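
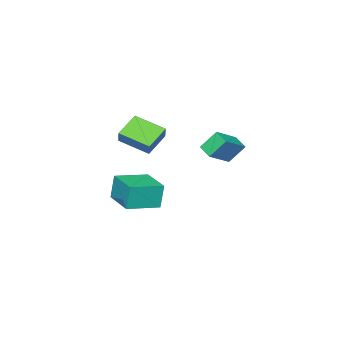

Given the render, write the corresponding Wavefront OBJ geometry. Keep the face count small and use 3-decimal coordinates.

v 1.354 3.547 3.851
v 2.797 3.435 4.742
v 1.617 4.391 3.532
v 3.06 4.28 4.424
v 1.96 2.96 2.796
v 3.403 2.849 3.688
v 2.223 3.805 2.478
v 3.666 3.693 3.369
v 0.418 -3.721 -3.394
v 0.148 -3.677 -1.818
v 1.253 -1.785 -3.305
v 0.982 -1.741 -1.728
v 2.278 -4.539 -3.052
v 2.007 -4.495 -1.475
v 3.112 -2.603 -2.962
v 2.842 -2.559 -1.386
v 0.977 -3.873 2.46
v 1.381 -3.483 3.286
v 0.497 -2.085 1.849
v 0.901 -1.694 2.676
v 2.439 -3.746 1.684
v 2.843 -3.355 2.511
v 1.959 -1.957 1.074
v 2.363 -1.567 1.9
f 2 4 1
f 5 2 1
f 1 4 3
f 3 5 1
f 2 8 4
f 6 2 5
f 6 8 2
f 4 8 3
f 7 5 3
f 3 8 7
f 7 6 5
f 8 6 7
f 10 12 9
f 13 10 9
f 9 12 11
f 11 13 9
f 10 16 12
f 14 10 13
f 14 16 10
f 12 16 11
f 15 13 11
f 11 16 15
f 15 14 13
f 16 14 15
f 18 20 17
f 21 18 17
f 17 20 19
f 19 21 17
f 18 24 20
f 22 18 21
f 22 24 18
f 20 24 19
f 23 21 19
f 19 24 23
f 23 22 21
f 24 22 23



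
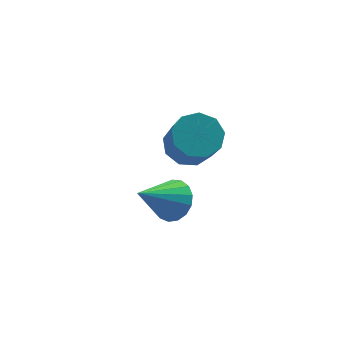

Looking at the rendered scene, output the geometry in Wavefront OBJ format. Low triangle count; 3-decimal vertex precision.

v 3.178 3.414 -1.173
v 3.692 2.998 -1.48
v 3.677 2.089 -0.275
v 3.162 2.506 0.033
v 3.905 3.357 -1.207
v 3.889 2.448 -0.001
v 3.777 3.743 -0.917
v 3.762 2.834 0.289
v 3.369 3.976 -0.747
v 3.354 3.067 0.458
v 2.872 3.946 -0.776
v 2.856 3.037 0.429
v 2.517 3.667 -0.991
v 2.502 2.758 0.215
v 2.472 3.27 -1.291
v 2.457 2.361 -0.085
v 2.757 2.941 -1.535
v 2.741 2.032 -0.33
v 3.239 2.833 -1.61
v 3.223 1.924 -0.405
v 1.801 0.188 -0.247
v 2.122 0.488 0.218
v 0.779 -0.168 0.687
v 1.94 0.706 0.102
v 1.726 0.805 -0.094
v 1.53 0.763 -0.325
v 1.395 0.589 -0.538
v 1.354 0.323 -0.685
v 1.415 0.027 -0.731
v 1.564 -0.233 -0.667
v 1.768 -0.396 -0.506
v 1.979 -0.425 -0.287
v 2.15 -0.314 -0.058
v 2.24 -0.087 0.128
v 2.23 0.202 0.227
f 2 1 5
f 2 5 3
f 3 5 6
f 3 6 4
f 5 1 7
f 5 7 6
f 6 7 8
f 6 8 4
f 7 1 9
f 7 9 8
f 8 9 10
f 8 10 4
f 9 1 11
f 9 11 10
f 10 11 12
f 10 12 4
f 11 1 13
f 11 13 12
f 12 13 14
f 12 14 4
f 13 1 15
f 13 15 14
f 14 15 16
f 14 16 4
f 15 1 17
f 15 17 16
f 16 17 18
f 16 18 4
f 17 1 19
f 17 19 18
f 18 19 20
f 18 20 4
f 19 1 2
f 19 2 20
f 20 2 3
f 20 3 4
f 22 21 24
f 22 24 23
f 24 21 25
f 24 25 23
f 25 21 26
f 25 26 23
f 26 21 27
f 26 27 23
f 27 21 28
f 27 28 23
f 28 21 29
f 28 29 23
f 29 21 30
f 29 30 23
f 30 21 31
f 30 31 23
f 31 21 32
f 31 32 23
f 32 21 33
f 32 33 23
f 33 21 34
f 33 34 23
f 34 21 35
f 34 35 23
f 35 21 22
f 35 22 23



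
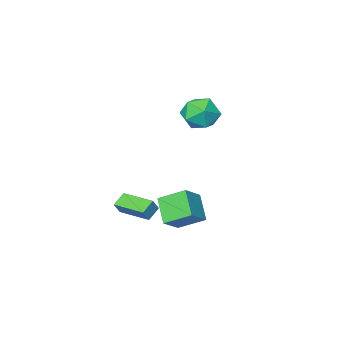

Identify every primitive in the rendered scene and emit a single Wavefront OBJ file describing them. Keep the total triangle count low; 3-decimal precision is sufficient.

v -1.441 0.454 -3.528
v -1.913 -0.811 -2.384
v -0.249 0.846 -2.602
v -0.721 -0.419 -1.458
v -0.419 -0.681 -4.362
v -0.891 -1.946 -3.218
v 0.773 -0.289 -3.436
v 0.301 -1.554 -2.292
v 1.906 -2.753 -3.377
v 1.109 -3.031 -2.879
v 1.31 -0.837 -3.262
v 0.513 -1.114 -2.764
v 2.327 -2.666 -2.656
v 1.53 -2.943 -2.158
v 1.731 -0.749 -2.541
v 0.934 -1.027 -2.043
v -3.469 -1.68 3.494
v -3.003 -1.176 2.498
v -1.697 -1.684 4.322
v -1.231 -1.18 3.326
v -1.973 -0.542 4.036
v -3.069 -0.54 3.524
v -1.631 -2.32 3.296
v -2.727 -2.318 2.784
v -1.867 -1.572 2.376
v -2.079 -0.473 2.834
v -2.621 -2.387 3.986
v -2.833 -1.288 4.444
f 2 4 1
f 5 2 1
f 1 4 3
f 3 5 1
f 2 8 4
f 6 2 5
f 6 8 2
f 4 8 3
f 7 5 3
f 3 8 7
f 7 6 5
f 8 6 7
f 10 12 9
f 13 10 9
f 9 12 11
f 11 13 9
f 10 16 12
f 14 10 13
f 14 16 10
f 12 16 11
f 15 13 11
f 11 16 15
f 15 14 13
f 16 14 15
f 17 28 22
f 17 22 18
f 17 18 24
f 17 24 27
f 17 27 28
f 18 22 26
f 22 28 21
f 28 27 19
f 27 24 23
f 24 18 25
f 20 26 21
f 20 21 19
f 20 19 23
f 20 23 25
f 20 25 26
f 21 26 22
f 19 21 28
f 23 19 27
f 25 23 24
f 26 25 18



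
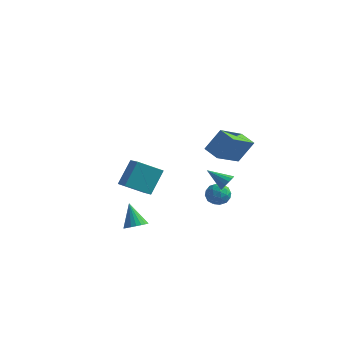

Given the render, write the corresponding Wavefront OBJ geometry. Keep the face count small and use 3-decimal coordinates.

v -5.127 0.827 -3.616
v -4.91 1.966 -2.175
v -3.889 1.633 -4.438
v -3.673 2.772 -2.997
v -4.187 -0.052 -3.063
v -3.971 1.087 -1.622
v -2.95 0.754 -3.885
v -2.733 1.893 -2.444
v 2.087 -2.683 2.801
v 2.723 -2.09 4.084
v 2.513 -0.924 1.776
v 3.149 -0.33 3.059
v 3.011 -3.07 2.521
v 3.647 -2.476 3.804
v 3.437 -1.31 1.496
v 4.073 -0.717 2.779
v 1.955 0.522 -1.533
v 2.266 0.419 -1.03
v 0.725 0.438 -0.787
v 2.236 0.728 -1.044
v 2.131 0.981 -1.189
v 1.979 1.112 -1.426
v 1.82 1.085 -1.692
v 1.697 0.907 -1.914
v 1.643 0.625 -2.035
v 1.673 0.317 -2.021
v 1.778 0.063 -1.876
v 1.931 -0.068 -1.639
v 2.09 -0.04 -1.374
v 2.212 0.138 -1.151
v -1.411 -3.91 -3.499
v -0.792 -3.689 -3.258
v -2.109 -3.39 -2.181
v -0.888 -3.455 -3.402
v -1.075 -3.3 -3.562
v -1.319 -3.25 -3.712
v -1.58 -3.314 -3.824
v -1.811 -3.482 -3.881
v -1.973 -3.723 -3.871
v -2.038 -3.997 -3.797
v -1.994 -4.256 -3.672
v -1.85 -4.455 -3.516
v -1.629 -4.56 -3.358
v -1.371 -4.553 -3.224
v -1.12 -4.434 -3.138
v -0.918 -4.225 -3.114
v -0.803 -3.962 -3.156
v 0.159 2.697 -3.763
v 0.668 2.703 -3.147
v 0.572 1.517 -4.093
v 1.081 1.523 -3.477
v 0.294 1.481 -3.345
v 0.038 2.21 -3.141
v 1.202 2.01 -4.099
v 0.946 2.739 -3.895
v 1.312 2.278 -3.354
v 0.751 1.951 -2.888
v 0.489 2.269 -4.352
v -0.072 1.942 -3.886
v 0.377 2.803 -3.426
v 0.863 1.417 -3.814
v 0.4 1.392 -3.737
v 0.699 1.395 -3.374
v 0.007 2.514 -3.423
v 0.306 2.517 -3.06
v 0.086 1.799 -3.177
v 0.934 1.703 -4.18
v 1.233 1.706 -3.817
v 0.541 2.825 -3.866
v 0.84 2.828 -3.503
v 1.154 2.421 -4.063
v 1.055 2.557 -3.186
v 1.298 1.864 -3.38
v 1.369 2.15 -3.745
v 1.218 2.578 -3.625
v 0.725 2.365 -2.912
v 0.968 1.671 -3.106
v 0.505 1.647 -3.028
v 0.355 2.075 -2.909
v 1.104 2.115 -3.034
v 0.272 2.549 -4.134
v 0.515 1.855 -4.328
v 0.885 2.145 -4.331
v 0.735 2.573 -4.212
v -0.058 2.356 -3.86
v 0.185 1.663 -4.054
v 0.022 1.642 -3.615
v -0.129 2.07 -3.495
v 0.136 2.105 -4.206
f 2 4 1
f 5 2 1
f 1 4 3
f 3 5 1
f 2 8 4
f 6 2 5
f 6 8 2
f 4 8 3
f 7 5 3
f 3 8 7
f 7 6 5
f 8 6 7
f 10 12 9
f 13 10 9
f 9 12 11
f 11 13 9
f 10 16 12
f 14 10 13
f 14 16 10
f 12 16 11
f 15 13 11
f 11 16 15
f 15 14 13
f 16 14 15
f 18 17 20
f 18 20 19
f 20 17 21
f 20 21 19
f 21 17 22
f 21 22 19
f 22 17 23
f 22 23 19
f 23 17 24
f 23 24 19
f 24 17 25
f 24 25 19
f 25 17 26
f 25 26 19
f 26 17 27
f 26 27 19
f 27 17 28
f 27 28 19
f 28 17 29
f 28 29 19
f 29 17 30
f 29 30 19
f 30 17 18
f 30 18 19
f 32 31 34
f 32 34 33
f 34 31 35
f 34 35 33
f 35 31 36
f 35 36 33
f 36 31 37
f 36 37 33
f 37 31 38
f 37 38 33
f 38 31 39
f 38 39 33
f 39 31 40
f 39 40 33
f 40 31 41
f 40 41 33
f 41 31 42
f 41 42 33
f 42 31 43
f 42 43 33
f 43 31 44
f 43 44 33
f 44 31 45
f 44 45 33
f 45 31 46
f 45 46 33
f 46 31 47
f 46 47 33
f 47 31 32
f 47 32 33
f 48 85 64
f 85 59 88
f 64 88 53
f 85 88 64
f 48 64 60
f 64 53 65
f 60 65 49
f 64 65 60
f 48 60 69
f 60 49 70
f 69 70 55
f 60 70 69
f 48 69 81
f 69 55 84
f 81 84 58
f 69 84 81
f 48 81 85
f 81 58 89
f 85 89 59
f 81 89 85
f 49 65 76
f 65 53 79
f 76 79 57
f 65 79 76
f 53 88 66
f 88 59 87
f 66 87 52
f 88 87 66
f 59 89 86
f 89 58 82
f 86 82 50
f 89 82 86
f 58 84 83
f 84 55 71
f 83 71 54
f 84 71 83
f 55 70 75
f 70 49 72
f 75 72 56
f 70 72 75
f 51 77 63
f 77 57 78
f 63 78 52
f 77 78 63
f 51 63 61
f 63 52 62
f 61 62 50
f 63 62 61
f 51 61 68
f 61 50 67
f 68 67 54
f 61 67 68
f 51 68 73
f 68 54 74
f 73 74 56
f 68 74 73
f 51 73 77
f 73 56 80
f 77 80 57
f 73 80 77
f 52 78 66
f 78 57 79
f 66 79 53
f 78 79 66
f 50 62 86
f 62 52 87
f 86 87 59
f 62 87 86
f 54 67 83
f 67 50 82
f 83 82 58
f 67 82 83
f 56 74 75
f 74 54 71
f 75 71 55
f 74 71 75
f 57 80 76
f 80 56 72
f 76 72 49
f 80 72 76



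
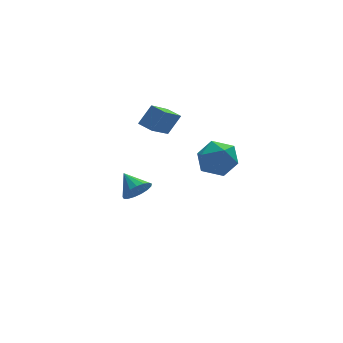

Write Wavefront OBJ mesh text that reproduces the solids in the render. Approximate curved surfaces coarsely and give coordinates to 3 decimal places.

v -1.346 -0.694 3.773
v -0.588 -0.511 4.764
v -1.779 -0.017 3.98
v -1.022 0.166 4.97
v -0.038 0.514 2.55
v 0.719 0.697 3.54
v -0.472 1.191 2.756
v 0.286 1.374 3.747
v 0.652 -3.213 2.291
v 1.626 -3.638 2.627
v -0.166 -3.962 3.713
v 0.808 -4.387 4.049
v 0.635 -3.287 4.092
v 1.14 -2.824 3.214
v 0.32 -4.776 3.126
v 0.825 -4.313 2.248
v 1.421 -4.604 3.144
v 1.615 -3.683 3.741
v -0.155 -3.917 2.599
v 0.039 -2.996 3.196
v -1.032 2.177 -2.376
v -0.258 2.166 -2.025
v -1.328 3.323 -1.684
v -0.208 2.384 -2.365
v -0.346 2.554 -2.707
v -0.642 2.639 -2.973
v -1.027 2.617 -3.103
v -1.414 2.495 -3.065
v -1.712 2.3 -2.87
v -1.856 2.077 -2.562
v -1.81 1.877 -2.21
v -1.586 1.746 -1.897
v -1.236 1.713 -1.693
v -0.838 1.787 -1.646
v -0.485 1.95 -1.766
f 2 4 1
f 5 2 1
f 1 4 3
f 3 5 1
f 2 8 4
f 6 2 5
f 6 8 2
f 4 8 3
f 7 5 3
f 3 8 7
f 7 6 5
f 8 6 7
f 9 20 14
f 9 14 10
f 9 10 16
f 9 16 19
f 9 19 20
f 10 14 18
f 14 20 13
f 20 19 11
f 19 16 15
f 16 10 17
f 12 18 13
f 12 13 11
f 12 11 15
f 12 15 17
f 12 17 18
f 13 18 14
f 11 13 20
f 15 11 19
f 17 15 16
f 18 17 10
f 22 21 24
f 22 24 23
f 24 21 25
f 24 25 23
f 25 21 26
f 25 26 23
f 26 21 27
f 26 27 23
f 27 21 28
f 27 28 23
f 28 21 29
f 28 29 23
f 29 21 30
f 29 30 23
f 30 21 31
f 30 31 23
f 31 21 32
f 31 32 23
f 32 21 33
f 32 33 23
f 33 21 34
f 33 34 23
f 34 21 35
f 34 35 23
f 35 21 22
f 35 22 23



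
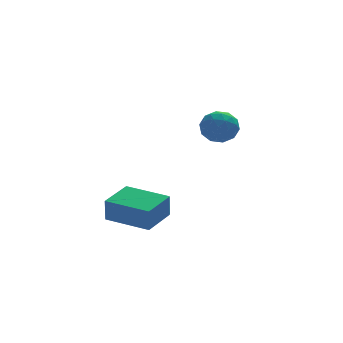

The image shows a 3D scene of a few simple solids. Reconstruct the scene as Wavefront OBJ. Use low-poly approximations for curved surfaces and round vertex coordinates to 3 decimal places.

v -4.658 -3.631 -0.209
v -4.691 -3.732 0.594
v -3.807 -2.782 -0.066
v -3.84 -2.883 0.737
v -3.6 -4.677 -0.297
v -3.633 -4.778 0.506
v -2.749 -3.828 -0.154
v -2.782 -3.929 0.649
v -0.036 0.104 1.643
v 0.393 -0.355 1.884
v -0.873 -0.545 1.896
v -0.444 -1.004 2.137
v -0.529 -0.421 2.46
v -0.012 -0.019 2.304
v -0.468 -0.881 1.476
v 0.049 -0.479 1.32
v 0.126 -0.964 1.781
v 0.089 -0.679 2.389
v -0.569 -0.221 1.391
v -0.606 0.064 1.999
v 0.252 -0.068 1.742
v -0.732 -0.832 2.038
v -0.782 -0.489 2.229
v -0.529 -0.758 2.37
v 0.014 0.129 1.989
v 0.266 -0.141 2.13
v -0.275 -0.179 2.469
v -0.746 -0.759 1.65
v -0.494 -1.029 1.791
v 0.049 -0.142 1.41
v 0.302 -0.411 1.551
v -0.205 -0.721 1.311
v 0.347 -0.696 1.822
v -0.145 -1.078 1.971
v -0.159 -1.005 1.582
v 0.145 -0.769 1.49
v 0.325 -0.529 2.18
v -0.167 -0.91 2.328
v -0.217 -0.567 2.519
v 0.087 -0.331 2.427
v 0.168 -0.887 2.119
v -0.313 0.01 1.452
v -0.805 -0.371 1.6
v -0.567 -0.569 1.353
v -0.263 -0.333 1.261
v -0.335 0.178 1.809
v -0.827 -0.204 1.958
v -0.625 -0.131 2.29
v -0.321 0.105 2.198
v -0.648 -0.013 1.661
f 2 4 1
f 5 2 1
f 1 4 3
f 3 5 1
f 2 8 4
f 6 2 5
f 6 8 2
f 4 8 3
f 7 5 3
f 3 8 7
f 7 6 5
f 8 6 7
f 9 46 25
f 46 20 49
f 25 49 14
f 46 49 25
f 9 25 21
f 25 14 26
f 21 26 10
f 25 26 21
f 9 21 30
f 21 10 31
f 30 31 16
f 21 31 30
f 9 30 42
f 30 16 45
f 42 45 19
f 30 45 42
f 9 42 46
f 42 19 50
f 46 50 20
f 42 50 46
f 10 26 37
f 26 14 40
f 37 40 18
f 26 40 37
f 14 49 27
f 49 20 48
f 27 48 13
f 49 48 27
f 20 50 47
f 50 19 43
f 47 43 11
f 50 43 47
f 19 45 44
f 45 16 32
f 44 32 15
f 45 32 44
f 16 31 36
f 31 10 33
f 36 33 17
f 31 33 36
f 12 38 24
f 38 18 39
f 24 39 13
f 38 39 24
f 12 24 22
f 24 13 23
f 22 23 11
f 24 23 22
f 12 22 29
f 22 11 28
f 29 28 15
f 22 28 29
f 12 29 34
f 29 15 35
f 34 35 17
f 29 35 34
f 12 34 38
f 34 17 41
f 38 41 18
f 34 41 38
f 13 39 27
f 39 18 40
f 27 40 14
f 39 40 27
f 11 23 47
f 23 13 48
f 47 48 20
f 23 48 47
f 15 28 44
f 28 11 43
f 44 43 19
f 28 43 44
f 17 35 36
f 35 15 32
f 36 32 16
f 35 32 36
f 18 41 37
f 41 17 33
f 37 33 10
f 41 33 37



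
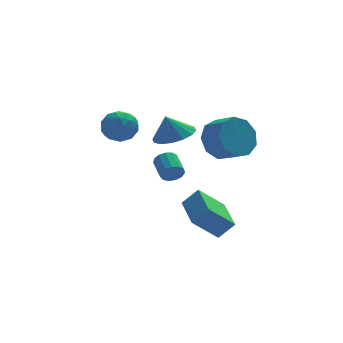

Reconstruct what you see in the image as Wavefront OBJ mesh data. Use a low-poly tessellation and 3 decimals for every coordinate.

v 1.14 -0.199 0.859
v 1.978 0.006 0.209
v 2.558 -0.836 0.692
v 1.72 -1.041 1.341
v 2.037 0.402 0.83
v 2.616 -0.439 1.313
v 1.676 0.517 1.464
v 2.255 -0.325 1.947
v 1.064 0.297 1.815
v 1.644 -0.545 2.298
v 0.488 -0.156 1.718
v 1.068 -0.997 2.201
v 0.217 -0.628 1.219
v 0.797 -1.47 1.702
v 0.378 -0.9 0.552
v 0.958 -1.742 1.034
v 0.896 -0.844 0.028
v 1.476 -1.686 0.51
v 1.528 -0.486 -0.108
v 2.108 -1.328 0.375
v -0.046 3.449 -0.287
v 0.681 4.133 -0.075
v -0.434 3.511 0.847
v 0.266 4.418 -0.233
v -0.232 4.445 -0.406
v -0.68 4.204 -0.546
v -0.959 3.761 -0.617
v -0.992 3.234 -0.6
v -0.772 2.765 -0.498
v -0.357 2.479 -0.34
v 0.141 2.453 -0.168
v 0.589 2.694 -0.027
v 0.868 3.137 0.044
v 0.901 3.663 0.026
v 1.054 -0.41 -4.895
v -0.135 -0.518 -3.8
v 1.062 1.619 -4.686
v -0.127 1.512 -3.591
v 1.767 -0.492 -4.129
v 0.578 -0.599 -3.034
v 1.775 1.538 -3.92
v 0.586 1.43 -2.825
v -3.224 3.169 1.06
v -2.656 3.381 0.404
v -2.584 1.879 1.196
v -2.016 2.091 0.54
v -1.965 2.51 1.328
v -2.36 3.307 1.244
v -2.88 1.953 0.356
v -3.275 2.75 0.272
v -2.443 2.63 -0.031
v -1.878 2.974 0.569
v -3.362 2.286 1.031
v -2.797 2.63 1.631
v -2.996 3.388 0.72
v -2.244 1.872 0.88
v -2.214 2.118 1.343
v -1.88 2.243 0.957
v -2.822 3.344 1.214
v -2.488 3.469 0.828
v -2.082 2.957 1.371
v -2.752 1.791 0.772
v -2.418 1.916 0.386
v -3.36 3.017 0.643
v -3.026 3.142 0.257
v -3.158 2.303 0.229
v -2.537 3.072 0.078
v -2.161 2.313 0.158
v -2.669 2.232 0.05
v -2.901 2.701 0.001
v -2.205 3.274 0.431
v -1.829 2.515 0.511
v -1.799 2.761 0.975
v -2.031 3.23 0.925
v -2.08 2.832 0.176
v -3.411 2.745 1.089
v -3.035 1.986 1.169
v -3.209 2.03 0.675
v -3.441 2.499 0.625
v -3.079 2.947 1.442
v -2.703 2.188 1.522
v -2.339 2.559 1.599
v -2.571 3.028 1.55
v -3.16 2.428 1.424
v -0.762 0.412 -1.255
v -0.561 0.62 -1.723
v -0.657 1.636 -1.312
v -0.858 1.428 -0.845
v -0.869 0.606 -1.759
v -0.964 1.622 -1.348
v -1.142 0.53 -1.635
v -1.238 1.546 -1.224
v -1.295 0.416 -1.39
v -1.391 1.432 -0.98
v -1.279 0.302 -1.103
v -1.375 1.318 -0.692
v -1.099 0.222 -0.864
v -1.194 1.238 -0.453
v -0.811 0.203 -0.749
v -0.907 1.219 -0.338
v -0.509 0.25 -0.795
v -0.604 1.266 -0.384
v -0.286 0.348 -0.987
v -0.382 1.364 -0.576
v -0.215 0.467 -1.265
v -0.311 1.483 -0.854
v -0.318 0.569 -1.539
v -0.413 1.584 -1.128
f 2 1 5
f 2 5 3
f 3 5 6
f 3 6 4
f 5 1 7
f 5 7 6
f 6 7 8
f 6 8 4
f 7 1 9
f 7 9 8
f 8 9 10
f 8 10 4
f 9 1 11
f 9 11 10
f 10 11 12
f 10 12 4
f 11 1 13
f 11 13 12
f 12 13 14
f 12 14 4
f 13 1 15
f 13 15 14
f 14 15 16
f 14 16 4
f 15 1 17
f 15 17 16
f 16 17 18
f 16 18 4
f 17 1 19
f 17 19 18
f 18 19 20
f 18 20 4
f 19 1 2
f 19 2 20
f 20 2 3
f 20 3 4
f 22 21 24
f 22 24 23
f 24 21 25
f 24 25 23
f 25 21 26
f 25 26 23
f 26 21 27
f 26 27 23
f 27 21 28
f 27 28 23
f 28 21 29
f 28 29 23
f 29 21 30
f 29 30 23
f 30 21 31
f 30 31 23
f 31 21 32
f 31 32 23
f 32 21 33
f 32 33 23
f 33 21 34
f 33 34 23
f 34 21 22
f 34 22 23
f 36 38 35
f 39 36 35
f 35 38 37
f 37 39 35
f 36 42 38
f 40 36 39
f 40 42 36
f 38 42 37
f 41 39 37
f 37 42 41
f 41 40 39
f 42 40 41
f 43 80 59
f 80 54 83
f 59 83 48
f 80 83 59
f 43 59 55
f 59 48 60
f 55 60 44
f 59 60 55
f 43 55 64
f 55 44 65
f 64 65 50
f 55 65 64
f 43 64 76
f 64 50 79
f 76 79 53
f 64 79 76
f 43 76 80
f 76 53 84
f 80 84 54
f 76 84 80
f 44 60 71
f 60 48 74
f 71 74 52
f 60 74 71
f 48 83 61
f 83 54 82
f 61 82 47
f 83 82 61
f 54 84 81
f 84 53 77
f 81 77 45
f 84 77 81
f 53 79 78
f 79 50 66
f 78 66 49
f 79 66 78
f 50 65 70
f 65 44 67
f 70 67 51
f 65 67 70
f 46 72 58
f 72 52 73
f 58 73 47
f 72 73 58
f 46 58 56
f 58 47 57
f 56 57 45
f 58 57 56
f 46 56 63
f 56 45 62
f 63 62 49
f 56 62 63
f 46 63 68
f 63 49 69
f 68 69 51
f 63 69 68
f 46 68 72
f 68 51 75
f 72 75 52
f 68 75 72
f 47 73 61
f 73 52 74
f 61 74 48
f 73 74 61
f 45 57 81
f 57 47 82
f 81 82 54
f 57 82 81
f 49 62 78
f 62 45 77
f 78 77 53
f 62 77 78
f 51 69 70
f 69 49 66
f 70 66 50
f 69 66 70
f 52 75 71
f 75 51 67
f 71 67 44
f 75 67 71
f 86 85 89
f 86 89 87
f 87 89 90
f 87 90 88
f 89 85 91
f 89 91 90
f 90 91 92
f 90 92 88
f 91 85 93
f 91 93 92
f 92 93 94
f 92 94 88
f 93 85 95
f 93 95 94
f 94 95 96
f 94 96 88
f 95 85 97
f 95 97 96
f 96 97 98
f 96 98 88
f 97 85 99
f 97 99 98
f 98 99 100
f 98 100 88
f 99 85 101
f 99 101 100
f 100 101 102
f 100 102 88
f 101 85 103
f 101 103 102
f 102 103 104
f 102 104 88
f 103 85 105
f 103 105 104
f 104 105 106
f 104 106 88
f 105 85 107
f 105 107 106
f 106 107 108
f 106 108 88
f 107 85 86
f 107 86 108
f 108 86 87
f 108 87 88



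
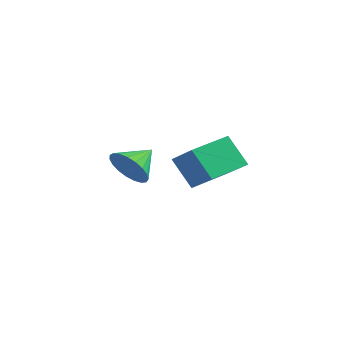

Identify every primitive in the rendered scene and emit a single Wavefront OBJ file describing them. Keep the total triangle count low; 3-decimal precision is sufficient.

v 0.948 -3.863 -2.785
v 1.208 -3.427 -3.646
v 1.072 -2.617 -2.115
v 0.794 -3.384 -3.649
v 0.407 -3.424 -3.502
v 0.114 -3.54 -3.231
v -0.036 -3.712 -2.883
v -0.015 -3.91 -2.518
v 0.172 -4.1 -2.199
v 0.494 -4.249 -1.981
v 0.894 -4.331 -1.902
v 1.303 -4.333 -1.976
v 1.651 -4.253 -2.189
v 1.877 -4.105 -2.506
v 1.943 -3.916 -2.87
v 1.836 -3.718 -3.22
v 1.576 -3.545 -3.494
v 0.59 0.442 -5.279
v -0.419 0.368 -3.863
v 0.883 2.457 -4.965
v -0.126 2.383 -3.55
v 1.946 0.097 -4.33
v 0.937 0.023 -2.915
v 2.239 2.112 -4.017
v 1.23 2.038 -2.601
f 2 1 4
f 2 4 3
f 4 1 5
f 4 5 3
f 5 1 6
f 5 6 3
f 6 1 7
f 6 7 3
f 7 1 8
f 7 8 3
f 8 1 9
f 8 9 3
f 9 1 10
f 9 10 3
f 10 1 11
f 10 11 3
f 11 1 12
f 11 12 3
f 12 1 13
f 12 13 3
f 13 1 14
f 13 14 3
f 14 1 15
f 14 15 3
f 15 1 16
f 15 16 3
f 16 1 17
f 16 17 3
f 17 1 2
f 17 2 3
f 19 21 18
f 22 19 18
f 18 21 20
f 20 22 18
f 19 25 21
f 23 19 22
f 23 25 19
f 21 25 20
f 24 22 20
f 20 25 24
f 24 23 22
f 25 23 24



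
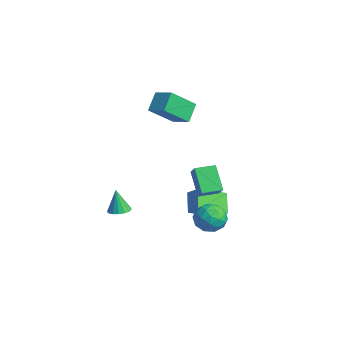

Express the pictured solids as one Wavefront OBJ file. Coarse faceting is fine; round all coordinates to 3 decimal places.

v -3.037 -3.44 -4.661
v -2.604 -4.023 -4.588
v -3.383 -3.5 -3.079
v -2.39 -3.752 -4.531
v -2.325 -3.41 -4.504
v -2.423 -3.075 -4.513
v -2.662 -2.823 -4.556
v -2.986 -2.713 -4.623
v -3.323 -2.77 -4.698
v -3.594 -2.98 -4.765
v -3.737 -3.295 -4.808
v -3.721 -3.644 -4.818
v -3.547 -3.946 -4.791
v -3.257 -4.133 -4.735
v -2.917 -4.16 -4.661
v -0.624 1.821 -5.223
v -0.626 -0.101 -4.377
v -1.664 2.274 -4.197
v -1.666 0.352 -3.351
v 0.146 2.108 -4.569
v 0.144 0.186 -3.723
v -0.894 2.561 -3.543
v -0.896 0.639 -2.697
v -3.751 0.392 1.632
v -3.65 -1.26 3.02
v -4.433 1.176 2.615
v -4.332 -0.476 4.003
v -2.548 0.856 2.097
v -2.447 -0.796 3.485
v -3.23 1.64 3.08
v -3.129 -0.012 4.468
v 2.197 0.488 -4.315
v 2.702 -0.322 -3.848
v 1.078 0.542 -3.012
v 1.583 -0.268 -2.545
v 2.053 0.682 -2.614
v 2.745 0.648 -3.419
v 1.035 -0.428 -3.441
v 1.727 -0.462 -4.246
v 1.983 -0.888 -3.308
v 2.612 -0.202 -2.797
v 1.168 0.422 -4.063
v 1.797 1.108 -3.552
v 2.548 0.078 -4.196
v 1.232 0.142 -2.664
v 1.509 0.7 -2.704
v 1.805 0.224 -2.43
v 2.573 0.648 -3.944
v 2.869 0.172 -3.669
v 2.488 0.763 -2.944
v 0.911 0.048 -3.191
v 1.207 -0.428 -2.916
v 1.975 -0.004 -4.43
v 2.271 -0.48 -4.156
v 1.292 -0.543 -3.916
v 2.422 -0.731 -3.604
v 1.764 -0.699 -2.838
v 1.443 -0.793 -3.365
v 1.849 -0.813 -3.838
v 2.792 -0.327 -3.304
v 2.134 -0.295 -2.538
v 2.41 0.263 -2.578
v 2.817 0.243 -3.051
v 2.369 -0.66 -2.986
v 1.646 0.515 -4.322
v 0.988 0.547 -3.556
v 0.963 -0.023 -3.809
v 1.37 -0.043 -4.282
v 2.016 0.919 -4.022
v 1.358 0.951 -3.256
v 1.931 1.033 -3.022
v 2.337 1.013 -3.495
v 1.411 0.88 -3.874
v 1.609 -0.545 -1.602
v 0.368 -0.416 -0.262
v 1.776 0.704 -1.567
v 0.536 0.832 -0.227
v 2.404 -0.672 -0.853
v 1.164 -0.544 0.487
v 2.572 0.576 -0.818
v 1.331 0.705 0.522
f 2 1 4
f 2 4 3
f 4 1 5
f 4 5 3
f 5 1 6
f 5 6 3
f 6 1 7
f 6 7 3
f 7 1 8
f 7 8 3
f 8 1 9
f 8 9 3
f 9 1 10
f 9 10 3
f 10 1 11
f 10 11 3
f 11 1 12
f 11 12 3
f 12 1 13
f 12 13 3
f 13 1 14
f 13 14 3
f 14 1 15
f 14 15 3
f 15 1 2
f 15 2 3
f 17 19 16
f 20 17 16
f 16 19 18
f 18 20 16
f 17 23 19
f 21 17 20
f 21 23 17
f 19 23 18
f 22 20 18
f 18 23 22
f 22 21 20
f 23 21 22
f 25 27 24
f 28 25 24
f 24 27 26
f 26 28 24
f 25 31 27
f 29 25 28
f 29 31 25
f 27 31 26
f 30 28 26
f 26 31 30
f 30 29 28
f 31 29 30
f 32 69 48
f 69 43 72
f 48 72 37
f 69 72 48
f 32 48 44
f 48 37 49
f 44 49 33
f 48 49 44
f 32 44 53
f 44 33 54
f 53 54 39
f 44 54 53
f 32 53 65
f 53 39 68
f 65 68 42
f 53 68 65
f 32 65 69
f 65 42 73
f 69 73 43
f 65 73 69
f 33 49 60
f 49 37 63
f 60 63 41
f 49 63 60
f 37 72 50
f 72 43 71
f 50 71 36
f 72 71 50
f 43 73 70
f 73 42 66
f 70 66 34
f 73 66 70
f 42 68 67
f 68 39 55
f 67 55 38
f 68 55 67
f 39 54 59
f 54 33 56
f 59 56 40
f 54 56 59
f 35 61 47
f 61 41 62
f 47 62 36
f 61 62 47
f 35 47 45
f 47 36 46
f 45 46 34
f 47 46 45
f 35 45 52
f 45 34 51
f 52 51 38
f 45 51 52
f 35 52 57
f 52 38 58
f 57 58 40
f 52 58 57
f 35 57 61
f 57 40 64
f 61 64 41
f 57 64 61
f 36 62 50
f 62 41 63
f 50 63 37
f 62 63 50
f 34 46 70
f 46 36 71
f 70 71 43
f 46 71 70
f 38 51 67
f 51 34 66
f 67 66 42
f 51 66 67
f 40 58 59
f 58 38 55
f 59 55 39
f 58 55 59
f 41 64 60
f 64 40 56
f 60 56 33
f 64 56 60
f 75 77 74
f 78 75 74
f 74 77 76
f 76 78 74
f 75 81 77
f 79 75 78
f 79 81 75
f 77 81 76
f 80 78 76
f 76 81 80
f 80 79 78
f 81 79 80



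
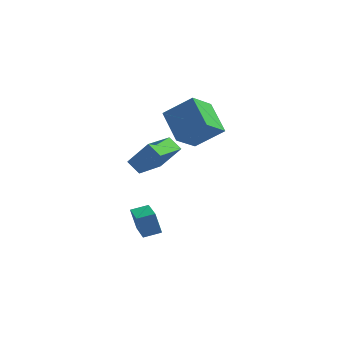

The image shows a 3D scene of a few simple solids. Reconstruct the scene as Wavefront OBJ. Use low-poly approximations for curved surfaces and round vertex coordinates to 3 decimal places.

v 3.151 0.572 3.996
v 2.149 2.057 4.952
v 1.64 0.318 2.807
v 0.638 1.802 3.762
v 3.882 1.838 2.798
v 2.88 3.322 3.753
v 2.371 1.583 1.608
v 1.369 3.068 2.564
v 0.02 -1.082 1.053
v -0.683 -0.653 1.546
v 0.712 0.878 0.334
v 0.009 1.307 0.827
v 1.071 -0.947 2.433
v 0.368 -0.518 2.926
v 1.763 1.013 1.714
v 1.06 1.442 2.207
v 0.462 -2.387 -2.843
v 0.065 -2.076 -1.7
v -0.266 -0.576 -3.589
v -0.664 -0.265 -2.446
v 1.344 -1.955 -2.654
v 0.946 -1.644 -1.511
v 0.615 -0.144 -3.4
v 0.218 0.167 -2.257
f 2 4 1
f 5 2 1
f 1 4 3
f 3 5 1
f 2 8 4
f 6 2 5
f 6 8 2
f 4 8 3
f 7 5 3
f 3 8 7
f 7 6 5
f 8 6 7
f 10 12 9
f 13 10 9
f 9 12 11
f 11 13 9
f 10 16 12
f 14 10 13
f 14 16 10
f 12 16 11
f 15 13 11
f 11 16 15
f 15 14 13
f 16 14 15
f 18 20 17
f 21 18 17
f 17 20 19
f 19 21 17
f 18 24 20
f 22 18 21
f 22 24 18
f 20 24 19
f 23 21 19
f 19 24 23
f 23 22 21
f 24 22 23



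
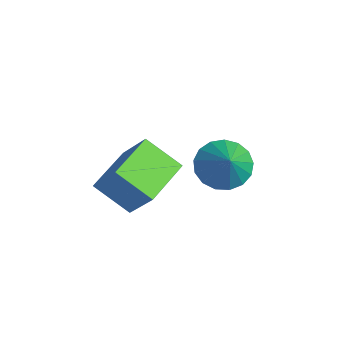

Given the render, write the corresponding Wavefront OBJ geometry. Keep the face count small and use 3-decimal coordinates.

v -2.592 3.378 1.584
v -1.828 3.782 0.953
v -1.488 3.122 2.756
v -2.004 4.19 1.208
v -2.315 4.411 1.55
v -2.689 4.396 1.899
v -3.041 4.148 2.176
v -3.29 3.724 2.318
v -3.379 3.22 2.291
v -3.288 2.753 2.103
v -3.037 2.429 1.796
v -2.685 2.322 1.44
v -2.311 2.458 1.117
v -2.001 2.804 0.902
v -1.827 3.282 0.842
v -3.071 1.147 1.161
v -4.053 0.195 2.153
v -1.991 1.564 2.63
v -2.973 0.612 3.622
v -1.947 -0.412 0.778
v -2.929 -1.364 1.77
v -0.867 0.005 2.247
v -1.849 -0.947 3.239
f 2 1 4
f 2 4 3
f 4 1 5
f 4 5 3
f 5 1 6
f 5 6 3
f 6 1 7
f 6 7 3
f 7 1 8
f 7 8 3
f 8 1 9
f 8 9 3
f 9 1 10
f 9 10 3
f 10 1 11
f 10 11 3
f 11 1 12
f 11 12 3
f 12 1 13
f 12 13 3
f 13 1 14
f 13 14 3
f 14 1 15
f 14 15 3
f 15 1 2
f 15 2 3
f 17 19 16
f 20 17 16
f 16 19 18
f 18 20 16
f 17 23 19
f 21 17 20
f 21 23 17
f 19 23 18
f 22 20 18
f 18 23 22
f 22 21 20
f 23 21 22



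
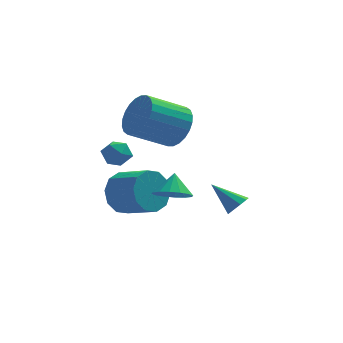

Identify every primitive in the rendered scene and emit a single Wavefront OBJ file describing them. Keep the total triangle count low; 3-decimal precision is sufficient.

v 3.472 0.53 -1.612
v 3.785 0.341 -1.137
v 2.448 1.21 -0.668
v 3.92 0.71 -1.256
v 3.845 0.995 -1.542
v 3.596 1.062 -1.861
v 3.288 0.881 -2.063
v 3.067 0.535 -2.055
v 3.035 0.187 -1.839
v 3.208 0 -1.517
v 3.504 0.061 -1.24
v -1.571 0.382 2.433
v -1.003 0.375 2.034
v -1.897 -0.595 1.986
v -1.329 -0.602 1.587
v -1.272 -0.688 2.273
v -1.07 -0.084 2.549
v -1.83 -0.136 1.471
v -1.628 0.468 1.747
v -1.163 0.055 1.439
v -0.818 -0.286 1.935
v -2.082 0.066 2.085
v -1.737 -0.275 2.581
v -1.188 0.295 -0.469
v -0.618 0.365 -1.348
v 0.458 -0.644 -0.73
v -0.112 -0.715 0.149
v -0.417 0.829 -0.94
v 0.66 -0.181 -0.323
v -0.51 1.088 -0.353
v 0.566 0.079 0.264
v -0.863 1.045 0.19
v 0.214 0.035 0.808
v -1.339 0.715 0.482
v -0.263 -0.295 1.099
v -1.758 0.224 0.41
v -0.682 -0.785 1.028
v -1.96 -0.239 0.003
v -0.883 -1.249 0.62
v -1.866 -0.499 -0.584
v -0.79 -1.508 0.033
v -1.514 -0.455 -1.128
v -0.437 -1.465 -0.51
v -1.037 -0.125 -1.419
v 0.039 -1.135 -0.802
v 0.537 -2.526 0.922
v 1.136 -3.002 1.188
v 0.683 -1.874 1.758
v 1.323 -2.722 0.938
v 1.299 -2.39 0.683
v 1.071 -2.094 0.492
v 0.7 -1.914 0.417
v 0.286 -1.897 0.477
v -0.062 -2.049 0.656
v -0.249 -2.329 0.906
v -0.225 -2.661 1.161
v 0.003 -2.957 1.351
v 0.374 -3.137 1.427
v 0.788 -3.154 1.367
v 1.166 2.476 2.105
v 1.759 2.091 2.921
v 0.087 1.618 3.912
v -0.506 2.004 3.095
v 1.713 2.493 3.036
v 0.041 2.021 4.026
v 1.584 2.894 3.009
v -0.088 2.421 4
v 1.391 3.23 2.844
v -0.281 2.758 3.835
v 1.164 3.452 2.567
v -0.508 2.98 3.558
v 0.937 3.526 2.22
v -0.735 3.053 3.21
v 0.746 3.439 1.855
v -0.926 2.967 2.845
v 0.618 3.206 1.528
v -1.054 2.734 2.518
v 0.573 2.862 1.288
v -1.099 2.389 2.279
v 0.619 2.459 1.174
v -1.053 1.987 2.164
v 0.748 2.059 1.2
v -0.924 1.586 2.191
v 0.941 1.722 1.365
v -0.731 1.25 2.356
v 1.168 1.5 1.642
v -0.504 1.028 2.633
v 1.395 1.427 1.99
v -0.277 0.954 2.98
v 1.586 1.513 2.355
v -0.086 1.041 3.345
v 1.714 1.746 2.682
v 0.042 1.274 3.672
f 2 1 4
f 2 4 3
f 4 1 5
f 4 5 3
f 5 1 6
f 5 6 3
f 6 1 7
f 6 7 3
f 7 1 8
f 7 8 3
f 8 1 9
f 8 9 3
f 9 1 10
f 9 10 3
f 10 1 11
f 10 11 3
f 11 1 2
f 11 2 3
f 12 23 17
f 12 17 13
f 12 13 19
f 12 19 22
f 12 22 23
f 13 17 21
f 17 23 16
f 23 22 14
f 22 19 18
f 19 13 20
f 15 21 16
f 15 16 14
f 15 14 18
f 15 18 20
f 15 20 21
f 16 21 17
f 14 16 23
f 18 14 22
f 20 18 19
f 21 20 13
f 25 24 28
f 25 28 26
f 26 28 29
f 26 29 27
f 28 24 30
f 28 30 29
f 29 30 31
f 29 31 27
f 30 24 32
f 30 32 31
f 31 32 33
f 31 33 27
f 32 24 34
f 32 34 33
f 33 34 35
f 33 35 27
f 34 24 36
f 34 36 35
f 35 36 37
f 35 37 27
f 36 24 38
f 36 38 37
f 37 38 39
f 37 39 27
f 38 24 40
f 38 40 39
f 39 40 41
f 39 41 27
f 40 24 42
f 40 42 41
f 41 42 43
f 41 43 27
f 42 24 44
f 42 44 43
f 43 44 45
f 43 45 27
f 44 24 25
f 44 25 45
f 45 25 26
f 45 26 27
f 47 46 49
f 47 49 48
f 49 46 50
f 49 50 48
f 50 46 51
f 50 51 48
f 51 46 52
f 51 52 48
f 52 46 53
f 52 53 48
f 53 46 54
f 53 54 48
f 54 46 55
f 54 55 48
f 55 46 56
f 55 56 48
f 56 46 57
f 56 57 48
f 57 46 58
f 57 58 48
f 58 46 59
f 58 59 48
f 59 46 47
f 59 47 48
f 61 60 64
f 61 64 62
f 62 64 65
f 62 65 63
f 64 60 66
f 64 66 65
f 65 66 67
f 65 67 63
f 66 60 68
f 66 68 67
f 67 68 69
f 67 69 63
f 68 60 70
f 68 70 69
f 69 70 71
f 69 71 63
f 70 60 72
f 70 72 71
f 71 72 73
f 71 73 63
f 72 60 74
f 72 74 73
f 73 74 75
f 73 75 63
f 74 60 76
f 74 76 75
f 75 76 77
f 75 77 63
f 76 60 78
f 76 78 77
f 77 78 79
f 77 79 63
f 78 60 80
f 78 80 79
f 79 80 81
f 79 81 63
f 80 60 82
f 80 82 81
f 81 82 83
f 81 83 63
f 82 60 84
f 82 84 83
f 83 84 85
f 83 85 63
f 84 60 86
f 84 86 85
f 85 86 87
f 85 87 63
f 86 60 88
f 86 88 87
f 87 88 89
f 87 89 63
f 88 60 90
f 88 90 89
f 89 90 91
f 89 91 63
f 90 60 92
f 90 92 91
f 91 92 93
f 91 93 63
f 92 60 61
f 92 61 93
f 93 61 62
f 93 62 63



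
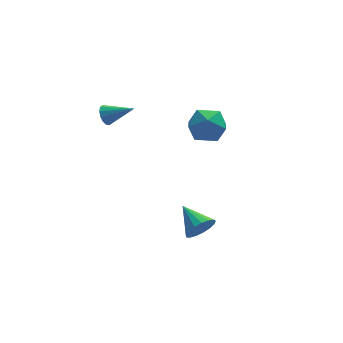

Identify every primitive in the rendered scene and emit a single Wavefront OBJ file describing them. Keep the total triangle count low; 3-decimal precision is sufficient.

v -3.648 3.095 3.452
v -3.331 3.248 3.004
v -2.452 2.545 4.108
v -3.324 3.481 3.185
v -3.403 3.61 3.438
v -3.548 3.601 3.695
v -3.72 3.456 3.887
v -3.872 3.215 3.962
v -3.964 2.942 3.901
v -3.972 2.709 3.719
v -3.892 2.58 3.466
v -3.747 2.589 3.209
v -3.576 2.733 3.018
v -3.423 2.975 2.942
v -0.242 1.362 3.325
v 0.327 2.048 3.863
v 1.053 1.112 2.277
v 1.622 1.798 2.815
v 1.371 0.882 3.241
v 0.57 1.036 3.889
v 0.81 2.124 2.251
v 0.009 2.278 2.899
v 0.976 2.519 3.2
v 1.323 1.751 3.812
v 0.057 1.409 2.328
v 0.404 0.641 2.94
v -0.909 -3.435 0.42
v -0.337 -3.446 0.936
v -1.391 -2.165 0.98
v -0.194 -3.265 0.649
v -0.214 -3.123 0.309
v -0.393 -3.052 -0.005
v -0.691 -3.07 -0.222
v -1.038 -3.171 -0.291
v -1.356 -3.333 -0.198
v -1.571 -3.518 0.037
v -1.635 -3.684 0.359
v -1.532 -3.794 0.696
v -1.286 -3.821 0.969
v -0.954 -3.76 1.117
v -0.612 -3.624 1.105
f 2 1 4
f 2 4 3
f 4 1 5
f 4 5 3
f 5 1 6
f 5 6 3
f 6 1 7
f 6 7 3
f 7 1 8
f 7 8 3
f 8 1 9
f 8 9 3
f 9 1 10
f 9 10 3
f 10 1 11
f 10 11 3
f 11 1 12
f 11 12 3
f 12 1 13
f 12 13 3
f 13 1 14
f 13 14 3
f 14 1 2
f 14 2 3
f 15 26 20
f 15 20 16
f 15 16 22
f 15 22 25
f 15 25 26
f 16 20 24
f 20 26 19
f 26 25 17
f 25 22 21
f 22 16 23
f 18 24 19
f 18 19 17
f 18 17 21
f 18 21 23
f 18 23 24
f 19 24 20
f 17 19 26
f 21 17 25
f 23 21 22
f 24 23 16
f 28 27 30
f 28 30 29
f 30 27 31
f 30 31 29
f 31 27 32
f 31 32 29
f 32 27 33
f 32 33 29
f 33 27 34
f 33 34 29
f 34 27 35
f 34 35 29
f 35 27 36
f 35 36 29
f 36 27 37
f 36 37 29
f 37 27 38
f 37 38 29
f 38 27 39
f 38 39 29
f 39 27 40
f 39 40 29
f 40 27 41
f 40 41 29
f 41 27 28
f 41 28 29



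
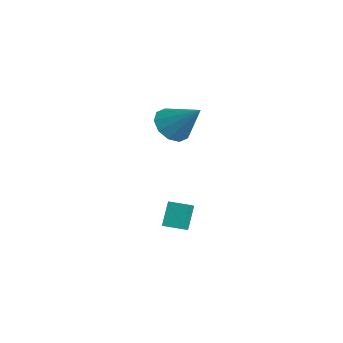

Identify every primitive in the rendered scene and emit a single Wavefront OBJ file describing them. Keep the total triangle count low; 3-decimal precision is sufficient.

v -3.872 0.63 1.56
v -3.091 0.588 0.844
v -2.528 1.37 2.98
v -3.373 1.178 0.802
v -3.845 1.559 1.05
v -4.327 1.585 1.493
v -4.635 1.246 1.961
v -4.652 0.672 2.277
v -4.371 0.082 2.318
v -3.899 -0.299 2.07
v -3.416 -0.325 1.628
v -3.108 0.014 1.159
v -2.593 -0.582 -4.168
v -3.104 0.011 -2.983
v -3.169 -0.047 -4.684
v -3.679 0.546 -3.499
v -1.861 0.154 -4.221
v -2.371 0.747 -3.036
v -2.436 0.689 -4.737
v -2.947 1.282 -3.552
f 2 1 4
f 2 4 3
f 4 1 5
f 4 5 3
f 5 1 6
f 5 6 3
f 6 1 7
f 6 7 3
f 7 1 8
f 7 8 3
f 8 1 9
f 8 9 3
f 9 1 10
f 9 10 3
f 10 1 11
f 10 11 3
f 11 1 12
f 11 12 3
f 12 1 2
f 12 2 3
f 14 16 13
f 17 14 13
f 13 16 15
f 15 17 13
f 14 20 16
f 18 14 17
f 18 20 14
f 16 20 15
f 19 17 15
f 15 20 19
f 19 18 17
f 20 18 19



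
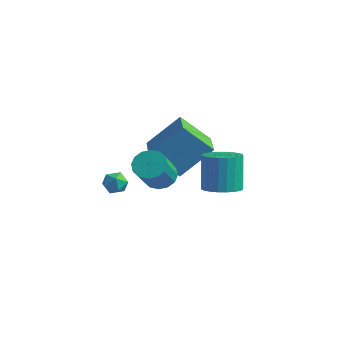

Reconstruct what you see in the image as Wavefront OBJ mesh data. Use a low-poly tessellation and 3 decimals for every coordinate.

v -0.543 -2.526 1.619
v 0.002 -2.245 1.432
v -0.082 -3.455 1.568
v 0.463 -3.174 1.381
v 0.249 -3.091 1.98
v -0.036 -2.518 2.011
v -0.044 -3.182 0.989
v -0.329 -2.609 1.02
v 0.311 -2.651 1.043
v 0.492 -2.594 1.656
v -0.572 -3.106 1.344
v -0.391 -3.049 1.957
v -1.492 2.617 -0.314
v -2.592 1.748 1.055
v -0.606 3.908 1.217
v -1.706 3.038 2.586
v -0.214 1.422 -0.046
v -1.314 0.552 1.323
v 0.672 2.712 1.485
v -0.428 1.843 2.854
v 0.482 -0.608 1.214
v 1.161 -0.195 1.309
v 1.716 -1.438 2.76
v 1.038 -1.852 2.666
v 0.89 -0.016 1.566
v 1.445 -1.259 3.017
v 0.51 0.004 1.728
v 1.065 -1.239 3.18
v 0.122 -0.14 1.754
v 0.678 -1.383 3.205
v -0.169 -0.409 1.634
v 0.387 -1.652 3.086
v -0.285 -0.732 1.402
v 0.27 -1.975 2.854
v -0.196 -1.022 1.12
v 0.359 -2.265 2.571
v 0.075 -1.201 0.863
v 0.63 -2.444 2.314
v 0.455 -1.221 0.7
v 1.01 -2.464 2.152
v 0.842 -1.077 0.675
v 1.398 -2.32 2.126
v 1.133 -0.808 0.794
v 1.689 -2.051 2.246
v 1.25 -0.485 1.026
v 1.805 -1.728 2.478
v 3.03 0.608 0.859
v 3.919 0.775 1.027
v 3.499 1.238 2.789
v 2.61 1.072 2.621
v 3.808 1.097 0.916
v 3.387 1.561 2.678
v 3.577 1.345 0.796
v 3.157 1.809 2.558
v 3.264 1.481 0.685
v 2.844 1.944 2.447
v 2.915 1.484 0.601
v 2.495 1.947 2.363
v 2.584 1.354 0.556
v 2.163 1.817 2.319
v 2.32 1.11 0.558
v 1.9 1.573 2.32
v 2.165 0.79 0.605
v 1.744 1.253 2.367
v 2.141 0.442 0.691
v 1.721 0.905 2.453
v 2.253 0.119 0.802
v 1.832 0.583 2.564
v 2.483 -0.129 0.922
v 2.063 0.335 2.684
v 2.796 -0.264 1.033
v 2.376 0.199 2.795
v 3.145 -0.267 1.117
v 2.725 0.196 2.879
v 3.477 -0.137 1.161
v 3.056 0.326 2.924
v 3.74 0.107 1.16
v 3.32 0.57 2.922
v 3.896 0.427 1.113
v 3.475 0.89 2.875
f 1 12 6
f 1 6 2
f 1 2 8
f 1 8 11
f 1 11 12
f 2 6 10
f 6 12 5
f 12 11 3
f 11 8 7
f 8 2 9
f 4 10 5
f 4 5 3
f 4 3 7
f 4 7 9
f 4 9 10
f 5 10 6
f 3 5 12
f 7 3 11
f 9 7 8
f 10 9 2
f 14 16 13
f 17 14 13
f 13 16 15
f 15 17 13
f 14 20 16
f 18 14 17
f 18 20 14
f 16 20 15
f 19 17 15
f 15 20 19
f 19 18 17
f 20 18 19
f 22 21 25
f 22 25 23
f 23 25 26
f 23 26 24
f 25 21 27
f 25 27 26
f 26 27 28
f 26 28 24
f 27 21 29
f 27 29 28
f 28 29 30
f 28 30 24
f 29 21 31
f 29 31 30
f 30 31 32
f 30 32 24
f 31 21 33
f 31 33 32
f 32 33 34
f 32 34 24
f 33 21 35
f 33 35 34
f 34 35 36
f 34 36 24
f 35 21 37
f 35 37 36
f 36 37 38
f 36 38 24
f 37 21 39
f 37 39 38
f 38 39 40
f 38 40 24
f 39 21 41
f 39 41 40
f 40 41 42
f 40 42 24
f 41 21 43
f 41 43 42
f 42 43 44
f 42 44 24
f 43 21 45
f 43 45 44
f 44 45 46
f 44 46 24
f 45 21 22
f 45 22 46
f 46 22 23
f 46 23 24
f 48 47 51
f 48 51 49
f 49 51 52
f 49 52 50
f 51 47 53
f 51 53 52
f 52 53 54
f 52 54 50
f 53 47 55
f 53 55 54
f 54 55 56
f 54 56 50
f 55 47 57
f 55 57 56
f 56 57 58
f 56 58 50
f 57 47 59
f 57 59 58
f 58 59 60
f 58 60 50
f 59 47 61
f 59 61 60
f 60 61 62
f 60 62 50
f 61 47 63
f 61 63 62
f 62 63 64
f 62 64 50
f 63 47 65
f 63 65 64
f 64 65 66
f 64 66 50
f 65 47 67
f 65 67 66
f 66 67 68
f 66 68 50
f 67 47 69
f 67 69 68
f 68 69 70
f 68 70 50
f 69 47 71
f 69 71 70
f 70 71 72
f 70 72 50
f 71 47 73
f 71 73 72
f 72 73 74
f 72 74 50
f 73 47 75
f 73 75 74
f 74 75 76
f 74 76 50
f 75 47 77
f 75 77 76
f 76 77 78
f 76 78 50
f 77 47 79
f 77 79 78
f 78 79 80
f 78 80 50
f 79 47 48
f 79 48 80
f 80 48 49
f 80 49 50



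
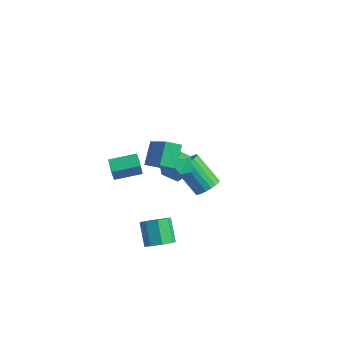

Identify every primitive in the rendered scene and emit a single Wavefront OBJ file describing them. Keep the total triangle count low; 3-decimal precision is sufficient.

v 1.277 2.094 0.057
v 1.763 1.41 0.637
v 0.597 0.87 -0.817
v 1.083 0.186 -0.237
v 0.329 0.747 0.16
v 0.75 1.503 0.7
v 1.61 0.777 -0.88
v 2.031 1.533 -0.34
v 1.969 0.596 0.057
v 1.177 0.577 0.7
v 1.183 1.703 -0.88
v 0.391 1.684 -0.237
v 1.147 3.578 -3.646
v 1.607 3.891 -3.144
v 0.194 3.735 -1.751
v -0.267 3.422 -2.254
v 1.462 4.14 -3.263
v 0.049 3.984 -1.871
v 1.263 4.292 -3.448
v -0.15 4.136 -2.056
v 1.043 4.32 -3.668
v -0.37 4.165 -2.276
v 0.841 4.22 -3.884
v -0.572 4.065 -2.491
v 0.692 4.009 -4.059
v -0.721 3.854 -2.666
v 0.622 3.724 -4.162
v -0.791 3.568 -2.77
v 0.642 3.413 -4.176
v -0.771 3.257 -2.784
v 0.75 3.131 -4.099
v -0.663 2.975 -2.706
v 0.926 2.926 -3.943
v -0.487 2.77 -2.551
v 1.14 2.833 -3.736
v -0.273 2.678 -2.344
v 1.355 2.87 -3.514
v -0.058 2.714 -2.121
v 1.535 3.029 -3.314
v 0.122 2.873 -1.921
v 1.647 3.283 -3.172
v 0.234 3.127 -1.779
v 1.672 3.588 -3.112
v 0.259 3.432 -1.719
v 2.767 -1.729 -3.475
v 3.408 -1.49 -3.079
v 2.574 -0.953 -2.05
v 1.933 -1.191 -2.445
v 3.204 -1.071 -3.464
v 2.37 -0.533 -2.434
v 2.744 -1.036 -3.855
v 1.91 -0.499 -2.825
v 2.298 -1.408 -4.023
v 1.463 -0.87 -2.993
v 2.126 -1.967 -3.87
v 1.292 -1.43 -2.841
v 2.33 -2.387 -3.486
v 1.496 -1.849 -2.456
v 2.79 -2.421 -3.095
v 1.956 -1.884 -2.065
v 3.237 -2.05 -2.927
v 2.402 -1.512 -1.897
v -0.15 -1.928 -0.005
v -0.119 -2.143 0.775
v -0.881 -1.397 0.171
v -0.849 -1.612 0.951
v 0.729 -0.808 0.269
v 0.761 -1.023 1.049
v -0.001 -0.277 0.445
v 0.03 -0.492 1.225
v 1.479 -1.443 1.909
v 1.023 -0.534 2.842
v 1.978 -0.854 1.579
v 1.523 0.055 2.512
v 3.077 -2.035 3.268
v 2.622 -1.126 4.201
v 3.577 -1.446 2.938
v 3.121 -0.537 3.871
f 1 12 6
f 1 6 2
f 1 2 8
f 1 8 11
f 1 11 12
f 2 6 10
f 6 12 5
f 12 11 3
f 11 8 7
f 8 2 9
f 4 10 5
f 4 5 3
f 4 3 7
f 4 7 9
f 4 9 10
f 5 10 6
f 3 5 12
f 7 3 11
f 9 7 8
f 10 9 2
f 14 13 17
f 14 17 15
f 15 17 18
f 15 18 16
f 17 13 19
f 17 19 18
f 18 19 20
f 18 20 16
f 19 13 21
f 19 21 20
f 20 21 22
f 20 22 16
f 21 13 23
f 21 23 22
f 22 23 24
f 22 24 16
f 23 13 25
f 23 25 24
f 24 25 26
f 24 26 16
f 25 13 27
f 25 27 26
f 26 27 28
f 26 28 16
f 27 13 29
f 27 29 28
f 28 29 30
f 28 30 16
f 29 13 31
f 29 31 30
f 30 31 32
f 30 32 16
f 31 13 33
f 31 33 32
f 32 33 34
f 32 34 16
f 33 13 35
f 33 35 34
f 34 35 36
f 34 36 16
f 35 13 37
f 35 37 36
f 36 37 38
f 36 38 16
f 37 13 39
f 37 39 38
f 38 39 40
f 38 40 16
f 39 13 41
f 39 41 40
f 40 41 42
f 40 42 16
f 41 13 43
f 41 43 42
f 42 43 44
f 42 44 16
f 43 13 14
f 43 14 44
f 44 14 15
f 44 15 16
f 46 45 49
f 46 49 47
f 47 49 50
f 47 50 48
f 49 45 51
f 49 51 50
f 50 51 52
f 50 52 48
f 51 45 53
f 51 53 52
f 52 53 54
f 52 54 48
f 53 45 55
f 53 55 54
f 54 55 56
f 54 56 48
f 55 45 57
f 55 57 56
f 56 57 58
f 56 58 48
f 57 45 59
f 57 59 58
f 58 59 60
f 58 60 48
f 59 45 61
f 59 61 60
f 60 61 62
f 60 62 48
f 61 45 46
f 61 46 62
f 62 46 47
f 62 47 48
f 64 66 63
f 67 64 63
f 63 66 65
f 65 67 63
f 64 70 66
f 68 64 67
f 68 70 64
f 66 70 65
f 69 67 65
f 65 70 69
f 69 68 67
f 70 68 69
f 72 74 71
f 75 72 71
f 71 74 73
f 73 75 71
f 72 78 74
f 76 72 75
f 76 78 72
f 74 78 73
f 77 75 73
f 73 78 77
f 77 76 75
f 78 76 77



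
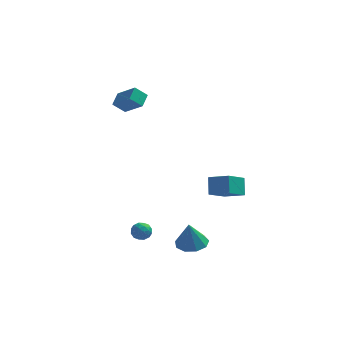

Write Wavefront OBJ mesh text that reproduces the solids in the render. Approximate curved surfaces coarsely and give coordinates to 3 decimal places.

v -2.393 -0.65 -4.083
v -1.965 -1.114 -4.092
v -3.075 -1.286 -3.668
v -2.647 -1.75 -3.677
v -2.574 -1.261 -3.285
v -2.152 -0.867 -3.542
v -2.888 -1.533 -4.218
v -2.466 -1.139 -4.475
v -2.271 -1.659 -4.175
v -2.077 -1.491 -3.599
v -2.963 -0.909 -4.161
v -2.769 -0.741 -3.585
v -2.119 -0.826 -4.124
v -2.921 -1.574 -3.636
v -2.877 -1.286 -3.406
v -2.626 -1.559 -3.411
v -2.229 -0.681 -3.801
v -1.978 -0.954 -3.806
v -2.335 -1.04 -3.332
v -3.062 -1.446 -3.954
v -2.811 -1.719 -3.959
v -2.414 -0.841 -4.349
v -2.163 -1.114 -4.354
v -2.705 -1.36 -4.428
v -2.048 -1.419 -4.178
v -2.448 -1.793 -3.934
v -2.59 -1.665 -4.252
v -2.342 -1.434 -4.403
v -1.934 -1.32 -3.839
v -2.334 -1.694 -3.595
v -2.291 -1.407 -3.365
v -2.043 -1.176 -3.516
v -2.113 -1.641 -3.888
v -2.706 -0.706 -4.165
v -3.106 -1.08 -3.921
v -2.997 -1.224 -4.244
v -2.749 -0.993 -4.395
v -2.592 -0.607 -3.826
v -2.992 -0.981 -3.582
v -2.698 -0.966 -3.357
v -2.45 -0.735 -3.508
v -2.927 -0.759 -3.872
v -3.691 2.846 4.303
v -3.519 3.692 4.745
v -4.782 3.542 3.395
v -4.609 4.388 3.837
v -3.011 3.052 3.643
v -2.838 3.898 4.085
v -4.101 3.748 2.735
v -3.929 4.594 3.177
v 2.304 -1.561 -0.233
v 2.201 -0.848 0.688
v 1.155 -1.149 -0.681
v 1.052 -0.436 0.241
v 3.048 -0.384 -1.061
v 2.945 0.329 -0.139
v 1.899 0.028 -1.508
v 1.796 0.741 -0.587
v 0.343 -1.926 -4.098
v 1.258 -1.744 -3.988
v 0.197 -2.154 -2.522
v 0.919 -1.2 -3.94
v 0.31 -0.995 -3.966
v -0.284 -1.226 -4.055
v -0.585 -1.784 -4.163
v -0.451 -2.408 -4.242
v 0.054 -2.807 -4.253
v 0.694 -2.792 -4.192
v 1.169 -2.373 -4.087
f 1 38 17
f 38 12 41
f 17 41 6
f 38 41 17
f 1 17 13
f 17 6 18
f 13 18 2
f 17 18 13
f 1 13 22
f 13 2 23
f 22 23 8
f 13 23 22
f 1 22 34
f 22 8 37
f 34 37 11
f 22 37 34
f 1 34 38
f 34 11 42
f 38 42 12
f 34 42 38
f 2 18 29
f 18 6 32
f 29 32 10
f 18 32 29
f 6 41 19
f 41 12 40
f 19 40 5
f 41 40 19
f 12 42 39
f 42 11 35
f 39 35 3
f 42 35 39
f 11 37 36
f 37 8 24
f 36 24 7
f 37 24 36
f 8 23 28
f 23 2 25
f 28 25 9
f 23 25 28
f 4 30 16
f 30 10 31
f 16 31 5
f 30 31 16
f 4 16 14
f 16 5 15
f 14 15 3
f 16 15 14
f 4 14 21
f 14 3 20
f 21 20 7
f 14 20 21
f 4 21 26
f 21 7 27
f 26 27 9
f 21 27 26
f 4 26 30
f 26 9 33
f 30 33 10
f 26 33 30
f 5 31 19
f 31 10 32
f 19 32 6
f 31 32 19
f 3 15 39
f 15 5 40
f 39 40 12
f 15 40 39
f 7 20 36
f 20 3 35
f 36 35 11
f 20 35 36
f 9 27 28
f 27 7 24
f 28 24 8
f 27 24 28
f 10 33 29
f 33 9 25
f 29 25 2
f 33 25 29
f 44 46 43
f 47 44 43
f 43 46 45
f 45 47 43
f 44 50 46
f 48 44 47
f 48 50 44
f 46 50 45
f 49 47 45
f 45 50 49
f 49 48 47
f 50 48 49
f 52 54 51
f 55 52 51
f 51 54 53
f 53 55 51
f 52 58 54
f 56 52 55
f 56 58 52
f 54 58 53
f 57 55 53
f 53 58 57
f 57 56 55
f 58 56 57
f 60 59 62
f 60 62 61
f 62 59 63
f 62 63 61
f 63 59 64
f 63 64 61
f 64 59 65
f 64 65 61
f 65 59 66
f 65 66 61
f 66 59 67
f 66 67 61
f 67 59 68
f 67 68 61
f 68 59 69
f 68 69 61
f 69 59 60
f 69 60 61



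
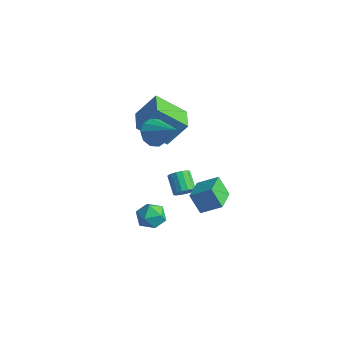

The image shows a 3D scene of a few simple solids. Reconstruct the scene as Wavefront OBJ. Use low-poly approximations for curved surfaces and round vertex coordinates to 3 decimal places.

v -2.278 -0.017 1.57
v -1.748 -0.184 0.85
v -0.642 0.097 2.75
v -1.815 0.373 0.891
v -2.06 0.781 1.191
v -2.387 0.884 1.636
v -2.674 0.644 2.056
v -2.809 0.151 2.291
v -2.741 -0.406 2.25
v -2.497 -0.814 1.95
v -2.169 -0.918 1.505
v -1.883 -0.677 1.085
v -0.157 -1.728 -2.759
v 0.708 -1.886 -2.674
v -0.448 -2.954 -2.086
v 0.417 -3.112 -2.001
v 0.041 -2.455 -1.545
v 0.221 -1.697 -1.962
v 0.039 -3.143 -2.798
v 0.219 -2.385 -3.215
v 0.829 -2.76 -2.698
v 0.83 -2.336 -1.924
v -0.57 -2.504 -2.836
v -0.569 -2.08 -2.062
v 0.394 -0.31 -1.503
v 0.812 -0.096 -1.098
v -0.096 0.303 -0.371
v -0.514 0.09 -0.777
v 0.759 0.148 -1.299
v -0.149 0.548 -0.572
v 0.608 0.27 -1.555
v -0.3 0.669 -0.828
v 0.4 0.237 -1.797
v -0.509 0.636 -1.07
v 0.19 0.057 -1.96
v -0.719 0.456 -1.233
v 0.035 -0.221 -2.001
v -0.873 0.178 -1.274
v -0.024 -0.523 -1.909
v -0.932 -0.124 -1.182
v 0.029 -0.768 -1.708
v -0.879 -0.368 -0.981
v 0.18 -0.889 -1.452
v -0.728 -0.49 -0.725
v 0.389 -0.856 -1.21
v -0.52 -0.457 -0.483
v 0.599 -0.676 -1.047
v -0.31 -0.277 -0.32
v 0.753 -0.398 -1.006
v -0.155 0.001 -0.279
v -3.722 -0.056 1.056
v -3.105 0.878 2.44
v -5.007 1.001 0.915
v -4.39 1.935 2.299
v -2.59 1.145 -0.259
v -1.973 2.079 1.125
v -3.875 2.202 -0.4
v -3.258 3.136 0.984
v 2.028 -0.196 -1.133
v 1.373 -0.353 -0.068
v 2.872 0.533 -0.506
v 2.217 0.377 0.559
v 2.923 -1.537 -0.779
v 2.268 -1.693 0.286
v 3.767 -0.807 -0.152
v 3.112 -0.964 0.913
f 2 1 4
f 2 4 3
f 4 1 5
f 4 5 3
f 5 1 6
f 5 6 3
f 6 1 7
f 6 7 3
f 7 1 8
f 7 8 3
f 8 1 9
f 8 9 3
f 9 1 10
f 9 10 3
f 10 1 11
f 10 11 3
f 11 1 12
f 11 12 3
f 12 1 2
f 12 2 3
f 13 24 18
f 13 18 14
f 13 14 20
f 13 20 23
f 13 23 24
f 14 18 22
f 18 24 17
f 24 23 15
f 23 20 19
f 20 14 21
f 16 22 17
f 16 17 15
f 16 15 19
f 16 19 21
f 16 21 22
f 17 22 18
f 15 17 24
f 19 15 23
f 21 19 20
f 22 21 14
f 26 25 29
f 26 29 27
f 27 29 30
f 27 30 28
f 29 25 31
f 29 31 30
f 30 31 32
f 30 32 28
f 31 25 33
f 31 33 32
f 32 33 34
f 32 34 28
f 33 25 35
f 33 35 34
f 34 35 36
f 34 36 28
f 35 25 37
f 35 37 36
f 36 37 38
f 36 38 28
f 37 25 39
f 37 39 38
f 38 39 40
f 38 40 28
f 39 25 41
f 39 41 40
f 40 41 42
f 40 42 28
f 41 25 43
f 41 43 42
f 42 43 44
f 42 44 28
f 43 25 45
f 43 45 44
f 44 45 46
f 44 46 28
f 45 25 47
f 45 47 46
f 46 47 48
f 46 48 28
f 47 25 49
f 47 49 48
f 48 49 50
f 48 50 28
f 49 25 26
f 49 26 50
f 50 26 27
f 50 27 28
f 52 54 51
f 55 52 51
f 51 54 53
f 53 55 51
f 52 58 54
f 56 52 55
f 56 58 52
f 54 58 53
f 57 55 53
f 53 58 57
f 57 56 55
f 58 56 57
f 60 62 59
f 63 60 59
f 59 62 61
f 61 63 59
f 60 66 62
f 64 60 63
f 64 66 60
f 62 66 61
f 65 63 61
f 61 66 65
f 65 64 63
f 66 64 65



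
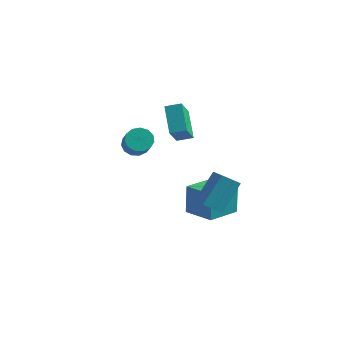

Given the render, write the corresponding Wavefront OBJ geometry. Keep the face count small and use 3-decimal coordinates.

v 0.38 2.215 1.848
v 0.561 1.15 3.068
v -0.533 3.331 2.958
v -0.352 2.266 4.178
v 1.152 2.614 2.082
v 1.333 1.549 3.302
v 0.239 3.73 3.192
v 0.42 2.665 4.412
v 0.751 2.549 -3.764
v 0.603 2.895 -2.024
v 1.303 4.443 -4.093
v 1.154 4.789 -2.354
v 2.466 2.091 -3.526
v 2.317 2.437 -1.787
v 3.017 3.985 -3.856
v 2.869 4.331 -2.116
v -3.024 3.875 -0.454
v -2.529 4.473 -0.308
v -1.761 3.563 0.82
v -2.256 2.965 0.674
v -2.874 4.525 -0.031
v -2.106 3.615 1.097
v -3.266 4.371 0.112
v -2.498 3.461 1.239
v -3.582 4.059 0.075
v -2.814 3.149 1.202
v -3.72 3.689 -0.13
v -2.952 2.778 0.997
v -3.637 3.377 -0.438
v -2.869 2.467 0.69
v -3.36 3.224 -0.75
v -2.592 2.314 0.377
v -2.976 3.278 -0.969
v -2.208 2.368 0.159
v -2.607 3.521 -1.024
v -1.839 2.611 0.104
v -2.371 3.877 -0.898
v -1.603 2.966 0.23
v -2.342 4.232 -0.631
v -1.574 3.321 0.497
v 3.747 -0.605 -0.324
v 4.334 -1.098 -0.033
v 4.68 0.192 1.455
v 4.093 0.685 1.164
v 4.554 -0.681 -0.446
v 4.9 0.61 1.042
v 4.302 -0.219 -0.788
v 4.648 1.071 0.7
v 3.724 0.017 -0.858
v 4.07 1.307 0.63
v 3.16 -0.112 -0.615
v 3.506 1.178 0.873
v 2.94 -0.53 -0.202
v 3.286 0.761 1.286
v 3.192 -0.991 0.14
v 3.538 0.299 1.628
v 3.77 -1.227 0.21
v 4.116 0.063 1.698
f 2 4 1
f 5 2 1
f 1 4 3
f 3 5 1
f 2 8 4
f 6 2 5
f 6 8 2
f 4 8 3
f 7 5 3
f 3 8 7
f 7 6 5
f 8 6 7
f 10 12 9
f 13 10 9
f 9 12 11
f 11 13 9
f 10 16 12
f 14 10 13
f 14 16 10
f 12 16 11
f 15 13 11
f 11 16 15
f 15 14 13
f 16 14 15
f 18 17 21
f 18 21 19
f 19 21 22
f 19 22 20
f 21 17 23
f 21 23 22
f 22 23 24
f 22 24 20
f 23 17 25
f 23 25 24
f 24 25 26
f 24 26 20
f 25 17 27
f 25 27 26
f 26 27 28
f 26 28 20
f 27 17 29
f 27 29 28
f 28 29 30
f 28 30 20
f 29 17 31
f 29 31 30
f 30 31 32
f 30 32 20
f 31 17 33
f 31 33 32
f 32 33 34
f 32 34 20
f 33 17 35
f 33 35 34
f 34 35 36
f 34 36 20
f 35 17 37
f 35 37 36
f 36 37 38
f 36 38 20
f 37 17 39
f 37 39 38
f 38 39 40
f 38 40 20
f 39 17 18
f 39 18 40
f 40 18 19
f 40 19 20
f 42 41 45
f 42 45 43
f 43 45 46
f 43 46 44
f 45 41 47
f 45 47 46
f 46 47 48
f 46 48 44
f 47 41 49
f 47 49 48
f 48 49 50
f 48 50 44
f 49 41 51
f 49 51 50
f 50 51 52
f 50 52 44
f 51 41 53
f 51 53 52
f 52 53 54
f 52 54 44
f 53 41 55
f 53 55 54
f 54 55 56
f 54 56 44
f 55 41 57
f 55 57 56
f 56 57 58
f 56 58 44
f 57 41 42
f 57 42 58
f 58 42 43
f 58 43 44



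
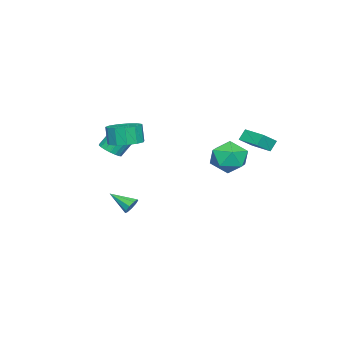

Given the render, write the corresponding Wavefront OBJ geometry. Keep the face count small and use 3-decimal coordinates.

v -2.392 3.688 0.983
v -1.497 3.707 0.093
v -2.483 1.653 0.847
v -1.588 1.672 -0.043
v -1.3 1.971 1.149
v -1.244 3.229 1.233
v -2.736 2.131 -0.293
v -2.68 3.389 -0.209
v -1.71 2.745 -0.695
v -0.822 2.646 0.196
v -3.158 2.714 0.744
v -2.27 2.615 1.635
v 1.877 -2.936 1.412
v 2.381 -2.357 1.358
v 1.788 -1.725 2.594
v 1.283 -2.304 2.648
v 2.116 -2.244 1.173
v 1.522 -1.612 2.409
v 1.803 -2.268 1.035
v 1.21 -1.636 2.272
v 1.505 -2.425 0.972
v 0.911 -1.793 2.208
v 1.28 -2.683 0.996
v 0.687 -2.051 2.232
v 1.174 -2.991 1.102
v 0.58 -2.359 2.339
v 1.207 -3.288 1.27
v 0.613 -2.656 2.506
v 1.372 -3.515 1.466
v 0.779 -2.883 2.702
v 1.638 -3.628 1.651
v 1.044 -2.996 2.887
v 1.95 -3.604 1.788
v 1.357 -2.972 3.025
v 2.249 -3.447 1.852
v 1.655 -2.815 3.088
v 2.473 -3.189 1.828
v 1.88 -2.557 3.064
v 2.58 -2.881 1.721
v 1.986 -2.249 2.958
v 2.547 -2.584 1.554
v 1.953 -1.952 2.79
v -0.624 -2.889 -3.998
v -0.368 -2.607 -3.496
v -0.576 -4.311 -3.222
v -0.798 -2.604 -3.464
v -1.146 -2.734 -3.681
v -1.25 -2.937 -4.047
v -1.061 -3.118 -4.39
v -0.667 -3.191 -4.549
v -0.253 -3.123 -4.45
v -0.013 -2.946 -4.139
v -0.058 -2.742 -3.762
v 3.518 -1.054 2.906
v 4.537 -1.093 3.05
v 4.361 -1.306 4.238
v 3.342 -1.266 4.094
v 4.383 -0.539 3.126
v 4.207 -0.752 4.314
v 3.954 -0.148 3.133
v 3.778 -0.361 4.321
v 3.386 -0.045 3.067
v 3.211 -0.258 4.255
v 2.861 -0.262 2.95
v 2.685 -0.475 4.139
v 2.544 -0.73 2.82
v 2.368 -0.943 4.008
v 2.536 -1.301 2.716
v 2.36 -1.514 3.905
v 2.84 -1.793 2.673
v 2.664 -2.006 3.861
v 3.359 -2.051 2.704
v 3.184 -2.264 3.892
v 3.929 -1.992 2.799
v 3.753 -2.205 3.987
v 4.368 -1.635 2.927
v 4.192 -1.848 4.116
v -4.571 2.997 0.548
v -5.02 3.198 1.241
v -3.854 4.46 0.588
v -4.303 4.661 1.281
v -3.677 2.539 1.259
v -4.126 2.74 1.952
v -2.96 4.002 1.299
v -3.409 4.203 1.992
f 1 12 6
f 1 6 2
f 1 2 8
f 1 8 11
f 1 11 12
f 2 6 10
f 6 12 5
f 12 11 3
f 11 8 7
f 8 2 9
f 4 10 5
f 4 5 3
f 4 3 7
f 4 7 9
f 4 9 10
f 5 10 6
f 3 5 12
f 7 3 11
f 9 7 8
f 10 9 2
f 14 13 17
f 14 17 15
f 15 17 18
f 15 18 16
f 17 13 19
f 17 19 18
f 18 19 20
f 18 20 16
f 19 13 21
f 19 21 20
f 20 21 22
f 20 22 16
f 21 13 23
f 21 23 22
f 22 23 24
f 22 24 16
f 23 13 25
f 23 25 24
f 24 25 26
f 24 26 16
f 25 13 27
f 25 27 26
f 26 27 28
f 26 28 16
f 27 13 29
f 27 29 28
f 28 29 30
f 28 30 16
f 29 13 31
f 29 31 30
f 30 31 32
f 30 32 16
f 31 13 33
f 31 33 32
f 32 33 34
f 32 34 16
f 33 13 35
f 33 35 34
f 34 35 36
f 34 36 16
f 35 13 37
f 35 37 36
f 36 37 38
f 36 38 16
f 37 13 39
f 37 39 38
f 38 39 40
f 38 40 16
f 39 13 41
f 39 41 40
f 40 41 42
f 40 42 16
f 41 13 14
f 41 14 42
f 42 14 15
f 42 15 16
f 44 43 46
f 44 46 45
f 46 43 47
f 46 47 45
f 47 43 48
f 47 48 45
f 48 43 49
f 48 49 45
f 49 43 50
f 49 50 45
f 50 43 51
f 50 51 45
f 51 43 52
f 51 52 45
f 52 43 53
f 52 53 45
f 53 43 44
f 53 44 45
f 55 54 58
f 55 58 56
f 56 58 59
f 56 59 57
f 58 54 60
f 58 60 59
f 59 60 61
f 59 61 57
f 60 54 62
f 60 62 61
f 61 62 63
f 61 63 57
f 62 54 64
f 62 64 63
f 63 64 65
f 63 65 57
f 64 54 66
f 64 66 65
f 65 66 67
f 65 67 57
f 66 54 68
f 66 68 67
f 67 68 69
f 67 69 57
f 68 54 70
f 68 70 69
f 69 70 71
f 69 71 57
f 70 54 72
f 70 72 71
f 71 72 73
f 71 73 57
f 72 54 74
f 72 74 73
f 73 74 75
f 73 75 57
f 74 54 76
f 74 76 75
f 75 76 77
f 75 77 57
f 76 54 55
f 76 55 77
f 77 55 56
f 77 56 57
f 79 81 78
f 82 79 78
f 78 81 80
f 80 82 78
f 79 85 81
f 83 79 82
f 83 85 79
f 81 85 80
f 84 82 80
f 80 85 84
f 84 83 82
f 85 83 84



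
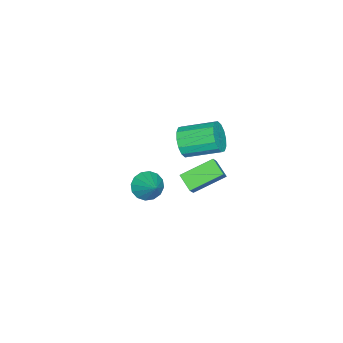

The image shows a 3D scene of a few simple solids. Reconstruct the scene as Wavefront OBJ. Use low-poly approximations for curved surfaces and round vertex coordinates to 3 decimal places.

v 0.234 3.161 -0.644
v -0.26 2.467 -0.179
v 0.849 3.224 0.104
v 0.355 2.53 0.568
v 1.265 1.93 -1.388
v 0.771 1.236 -0.924
v 1.88 1.993 -0.641
v 1.386 1.299 -0.176
v -1.082 -1.358 -4.24
v -0.541 -1.251 -4.873
v -0.218 -0.522 -3.36
v -0.823 -0.922 -4.909
v -1.174 -0.71 -4.766
v -1.501 -0.671 -4.482
v -1.715 -0.817 -4.133
v -1.76 -1.108 -3.812
v -1.623 -1.466 -3.607
v -1.341 -1.795 -3.571
v -0.99 -2.007 -3.714
v -0.663 -2.045 -3.999
v -0.448 -1.899 -4.348
v -0.404 -1.609 -4.668
v 0.532 1.129 1.483
v 1.095 1.032 2.113
v 0.69 2.653 2.726
v 0.128 2.751 2.097
v 1.323 1.213 1.783
v 0.918 2.834 2.397
v 1.34 1.373 1.373
v 0.935 2.994 1.987
v 1.139 1.467 0.993
v 0.735 3.088 1.607
v 0.777 1.47 0.744
v 0.372 3.091 1.358
v 0.349 1.383 0.693
v -0.056 3.004 1.307
v -0.03 1.227 0.854
v -0.435 2.848 1.467
v -0.258 1.046 1.183
v -0.663 2.667 1.797
v -0.275 0.886 1.593
v -0.68 2.507 2.207
v -0.075 0.792 1.973
v -0.479 2.413 2.587
v 0.288 0.789 2.222
v -0.117 2.41 2.836
v 0.716 0.876 2.273
v 0.311 2.497 2.887
f 2 4 1
f 5 2 1
f 1 4 3
f 3 5 1
f 2 8 4
f 6 2 5
f 6 8 2
f 4 8 3
f 7 5 3
f 3 8 7
f 7 6 5
f 8 6 7
f 10 9 12
f 10 12 11
f 12 9 13
f 12 13 11
f 13 9 14
f 13 14 11
f 14 9 15
f 14 15 11
f 15 9 16
f 15 16 11
f 16 9 17
f 16 17 11
f 17 9 18
f 17 18 11
f 18 9 19
f 18 19 11
f 19 9 20
f 19 20 11
f 20 9 21
f 20 21 11
f 21 9 22
f 21 22 11
f 22 9 10
f 22 10 11
f 24 23 27
f 24 27 25
f 25 27 28
f 25 28 26
f 27 23 29
f 27 29 28
f 28 29 30
f 28 30 26
f 29 23 31
f 29 31 30
f 30 31 32
f 30 32 26
f 31 23 33
f 31 33 32
f 32 33 34
f 32 34 26
f 33 23 35
f 33 35 34
f 34 35 36
f 34 36 26
f 35 23 37
f 35 37 36
f 36 37 38
f 36 38 26
f 37 23 39
f 37 39 38
f 38 39 40
f 38 40 26
f 39 23 41
f 39 41 40
f 40 41 42
f 40 42 26
f 41 23 43
f 41 43 42
f 42 43 44
f 42 44 26
f 43 23 45
f 43 45 44
f 44 45 46
f 44 46 26
f 45 23 47
f 45 47 46
f 46 47 48
f 46 48 26
f 47 23 24
f 47 24 48
f 48 24 25
f 48 25 26



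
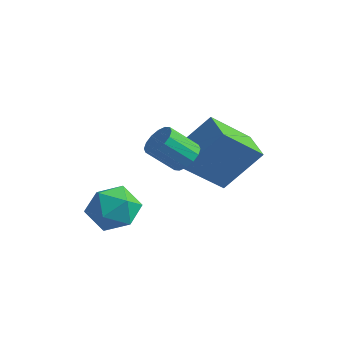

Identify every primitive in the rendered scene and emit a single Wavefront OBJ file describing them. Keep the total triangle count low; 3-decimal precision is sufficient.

v -1.419 1.271 -2.454
v -2.085 -0.08 -1.107
v -0.588 2.365 -0.946
v -1.253 1.014 0.401
v -0.287 0.586 -2.581
v -0.952 -0.765 -1.234
v 0.545 1.68 -1.073
v -0.121 0.329 0.274
v -0.6 -1.009 -0.428
v -0.211 -0.759 0.043
v -0.871 -1.461 0.96
v -1.26 -1.711 0.488
v -0.474 -0.542 0.02
v -1.134 -1.244 0.937
v -0.77 -0.449 -0.122
v -1.43 -1.152 0.794
v -1.021 -0.507 -0.347
v -1.681 -1.209 0.57
v -1.159 -0.699 -0.594
v -1.819 -1.401 0.323
v -1.147 -0.974 -0.796
v -1.807 -1.677 0.121
v -0.989 -1.259 -0.9
v -1.649 -1.961 0.017
v -0.726 -1.476 -0.877
v -1.386 -2.178 0.04
v -0.43 -1.568 -0.734
v -1.09 -2.271 0.182
v -0.179 -1.511 -0.51
v -0.839 -2.213 0.407
v -0.041 -1.319 -0.263
v -0.701 -2.021 0.654
v -0.053 -1.043 -0.061
v -0.713 -1.746 0.856
v -3.024 -1.519 -3.294
v -2.01 -1.664 -3.059
v -3.29 -3.196 -3.181
v -2.276 -3.341 -2.946
v -2.912 -2.864 -2.258
v -2.748 -1.828 -2.328
v -2.552 -3.032 -3.912
v -2.388 -1.996 -3.982
v -1.718 -2.599 -3.441
v -1.941 -2.495 -2.418
v -3.359 -2.365 -3.822
v -3.582 -2.261 -2.799
f 2 4 1
f 5 2 1
f 1 4 3
f 3 5 1
f 2 8 4
f 6 2 5
f 6 8 2
f 4 8 3
f 7 5 3
f 3 8 7
f 7 6 5
f 8 6 7
f 10 9 13
f 10 13 11
f 11 13 14
f 11 14 12
f 13 9 15
f 13 15 14
f 14 15 16
f 14 16 12
f 15 9 17
f 15 17 16
f 16 17 18
f 16 18 12
f 17 9 19
f 17 19 18
f 18 19 20
f 18 20 12
f 19 9 21
f 19 21 20
f 20 21 22
f 20 22 12
f 21 9 23
f 21 23 22
f 22 23 24
f 22 24 12
f 23 9 25
f 23 25 24
f 24 25 26
f 24 26 12
f 25 9 27
f 25 27 26
f 26 27 28
f 26 28 12
f 27 9 29
f 27 29 28
f 28 29 30
f 28 30 12
f 29 9 31
f 29 31 30
f 30 31 32
f 30 32 12
f 31 9 33
f 31 33 32
f 32 33 34
f 32 34 12
f 33 9 10
f 33 10 34
f 34 10 11
f 34 11 12
f 35 46 40
f 35 40 36
f 35 36 42
f 35 42 45
f 35 45 46
f 36 40 44
f 40 46 39
f 46 45 37
f 45 42 41
f 42 36 43
f 38 44 39
f 38 39 37
f 38 37 41
f 38 41 43
f 38 43 44
f 39 44 40
f 37 39 46
f 41 37 45
f 43 41 42
f 44 43 36

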